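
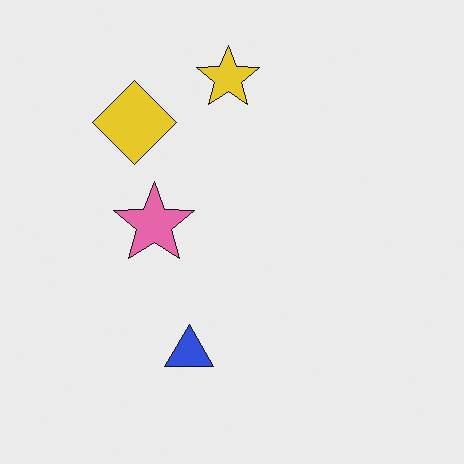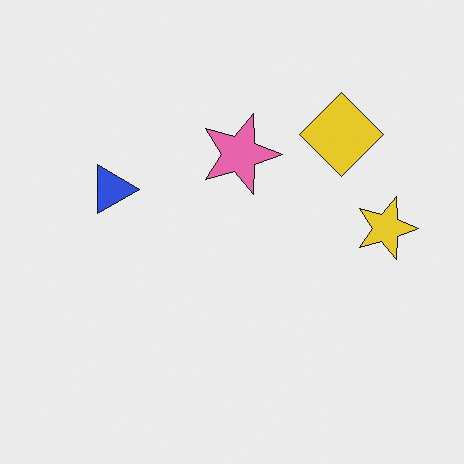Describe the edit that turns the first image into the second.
This is the original image rotated 90° clockwise.

The yellow star sits in the top of the first image and the right of the second — consistent with a whole-image 90° clockwise rotation.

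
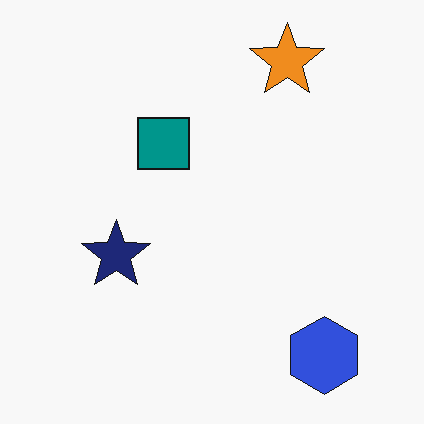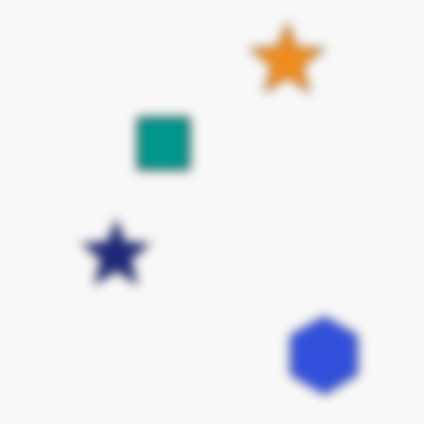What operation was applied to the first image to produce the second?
The second image is the first strongly gaussian-blurred.

Shape edges and outlines are uniformly softened across the whole image.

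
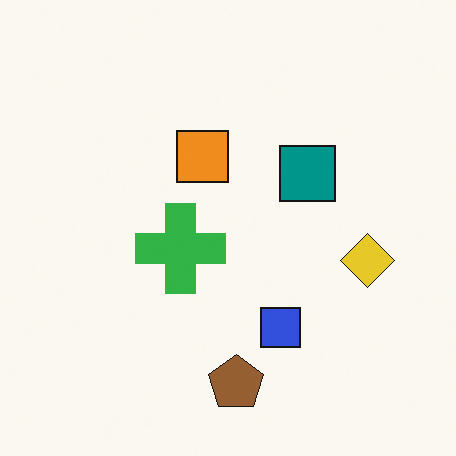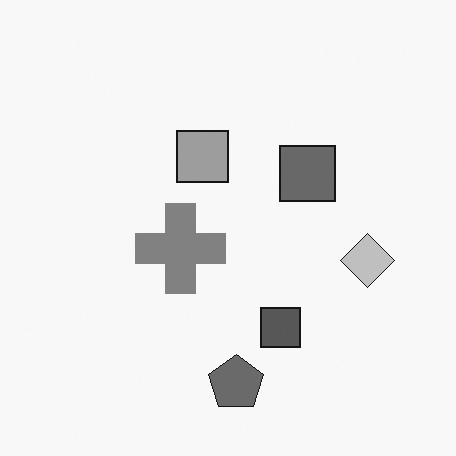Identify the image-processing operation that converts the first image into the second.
It was converted to grayscale.

All color is removed — every shape is now a shade of grey.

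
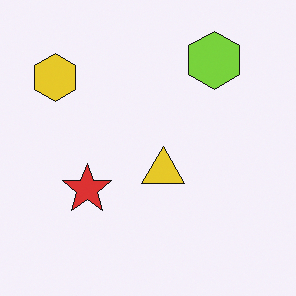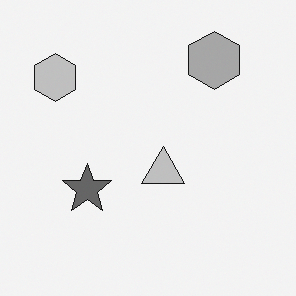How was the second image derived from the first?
It was converted to grayscale.

All color is removed — every shape is now a shade of grey.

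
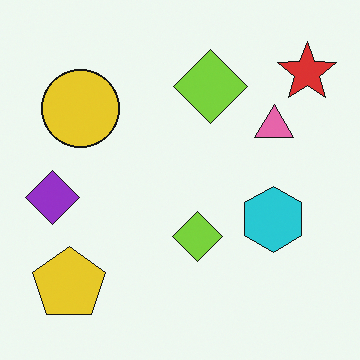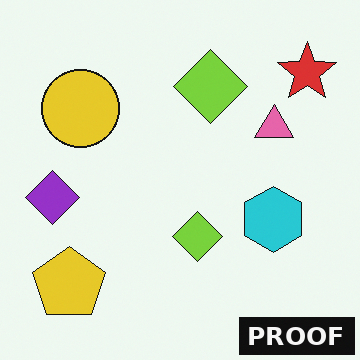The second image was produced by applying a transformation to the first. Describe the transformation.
The transformation is: watermarked with the text "PROOF" in the lower-right corner.

A dark label reading "PROOF" appears in the lower-right corner.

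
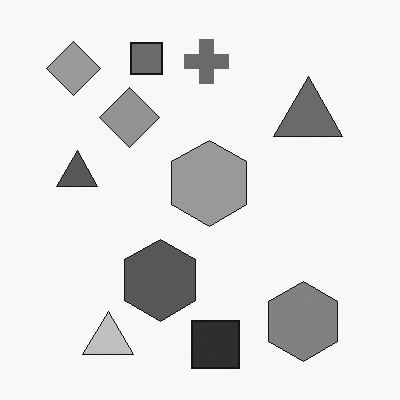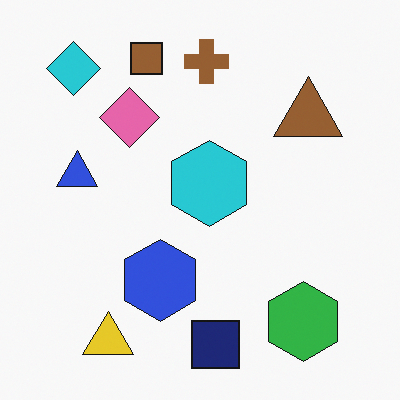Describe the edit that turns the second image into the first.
The image was converted to grayscale.

All color is removed — every shape is now a shade of grey.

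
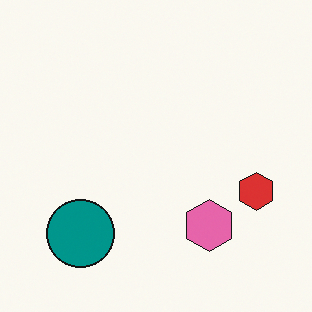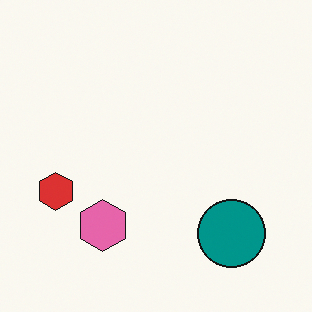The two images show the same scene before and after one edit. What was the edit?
The second image is the first flipped horizontally (left ↔ right).

The red hexagon is in the right of the first image and the left of the second — shapes on opposite sides of the vertical midline have swapped in a mirror flip.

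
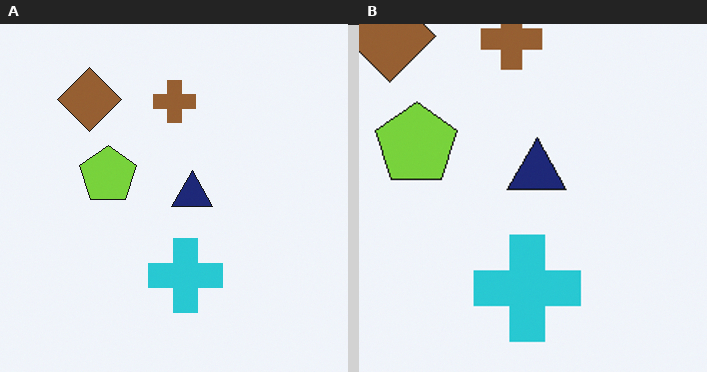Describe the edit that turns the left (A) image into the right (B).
The transformation is: cropped to a modestly smaller region and rescaled.

The visible shapes are larger and the field of view is narrower; shapes near the original edges may be partly or wholly outside the frame — a crop-and-rescale.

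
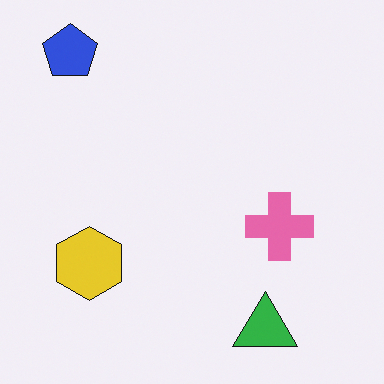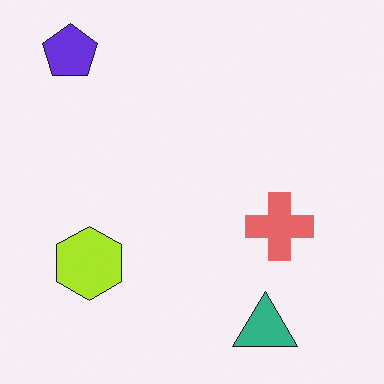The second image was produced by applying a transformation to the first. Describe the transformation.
The second image is the first hue-shifted by a small amount.

Every shape's color has rotated by the same amount around the hue wheel — a uniform hue shift.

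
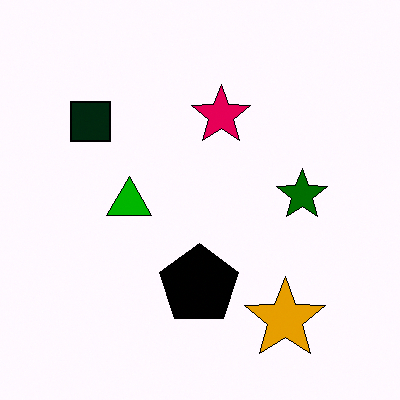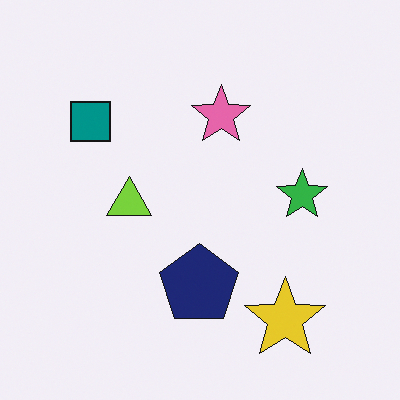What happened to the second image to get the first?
The transformation is: boosted in contrast.

Tones are pushed away from mid-grey across the whole image — a global contrast change.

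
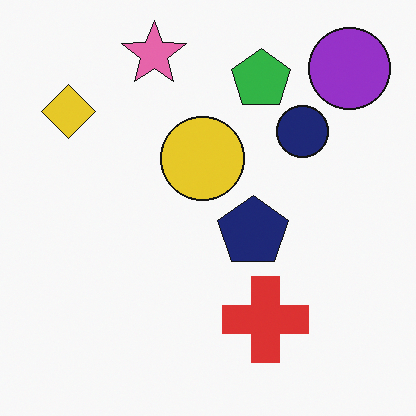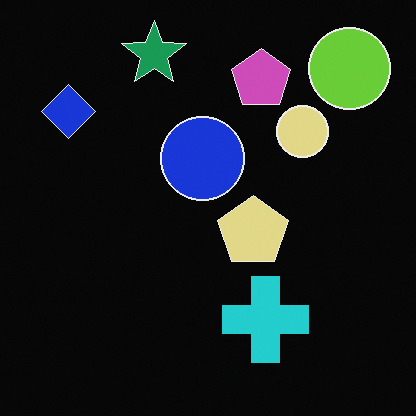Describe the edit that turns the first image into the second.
The image was color-inverted (negative).

The light background has become dark and every shape's color is its complement — a photographic negative.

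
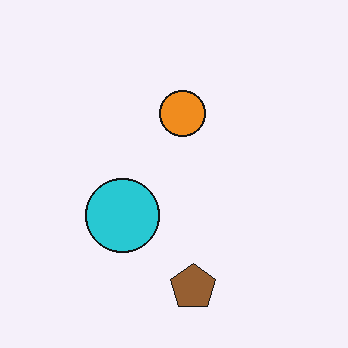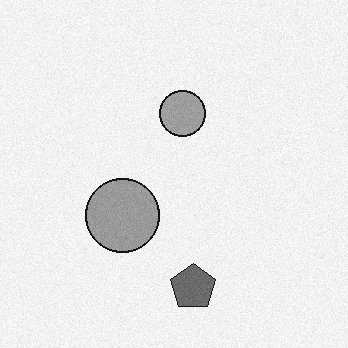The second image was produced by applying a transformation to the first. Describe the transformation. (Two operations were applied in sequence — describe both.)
Degraded with subtle gaussian noise, then converted to grayscale.

Random speckle covers the whole image, including the flat background. All color is removed — every shape is now a shade of grey.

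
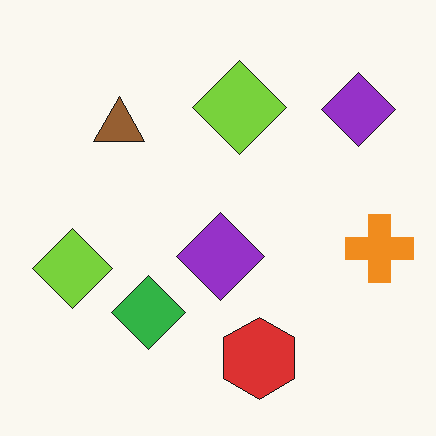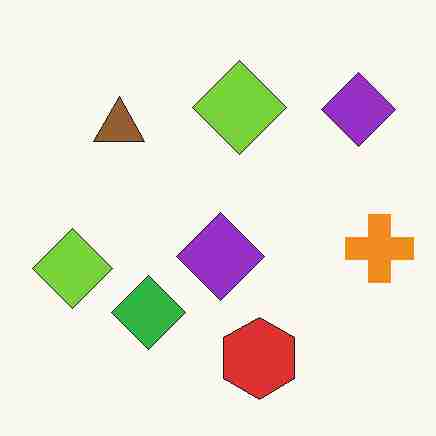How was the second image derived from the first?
The second image is the first heavily JPEG-compressed with obvious blocking artifacts.

Blocky 8×8 compression artifacts appear around shape edges and the flat background shows ringing — characteristic JPEG degradation.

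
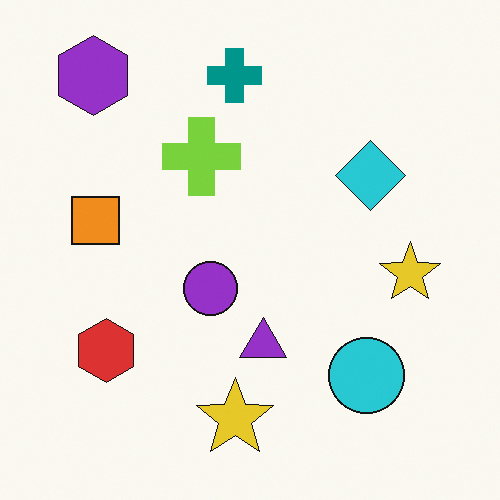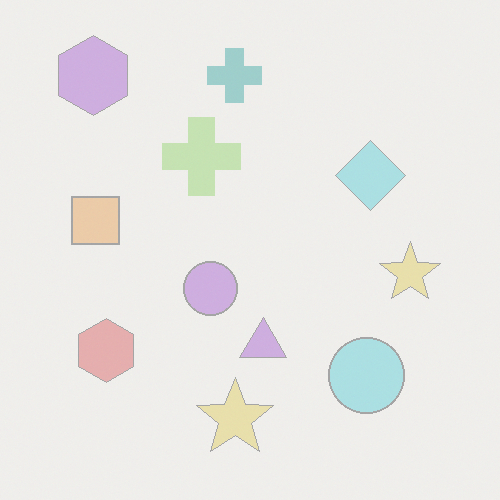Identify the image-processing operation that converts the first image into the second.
The image was given much lower contrast.

Tones are pushed toward mid-grey across the whole image — a global contrast change.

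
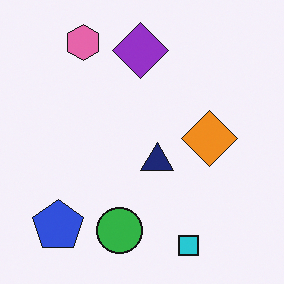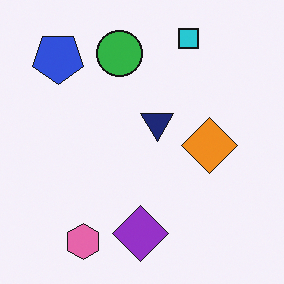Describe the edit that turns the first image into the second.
This is the original image flipped vertically (top ↔ bottom).

The cyan square is in the bottom of the first image and the top of the second — shapes on opposite sides of the horizontal midline have swapped in a mirror flip.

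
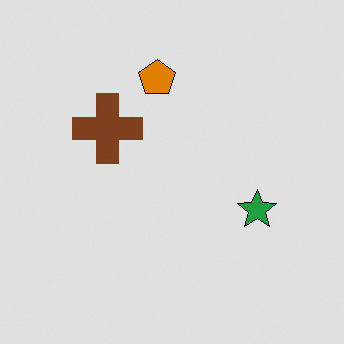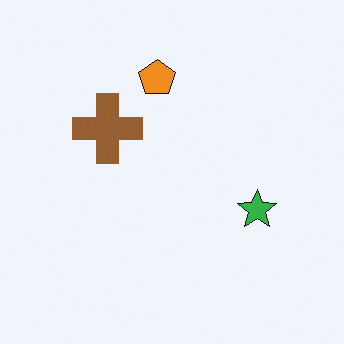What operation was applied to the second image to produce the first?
The image was moderately posterized.

Each flat color has snapped to a coarser quantized level — most visibly, the near-white background has dropped to a flat grey.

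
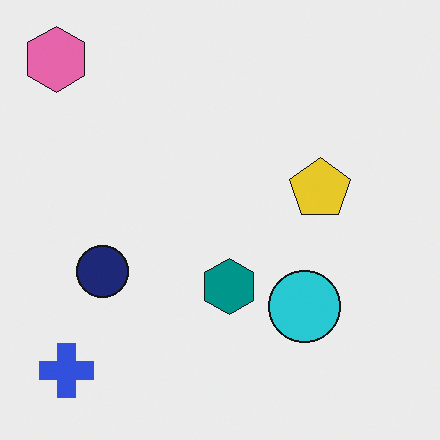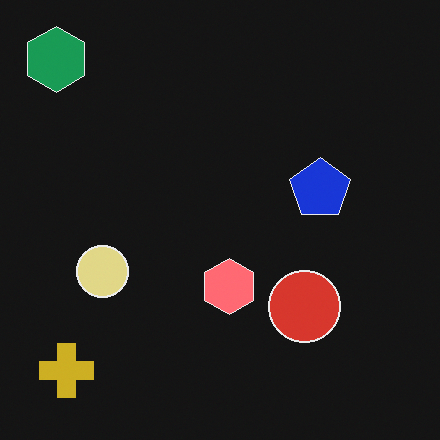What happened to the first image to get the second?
Color-inverted (negative).

The light background has become dark and every shape's color is its complement — a photographic negative.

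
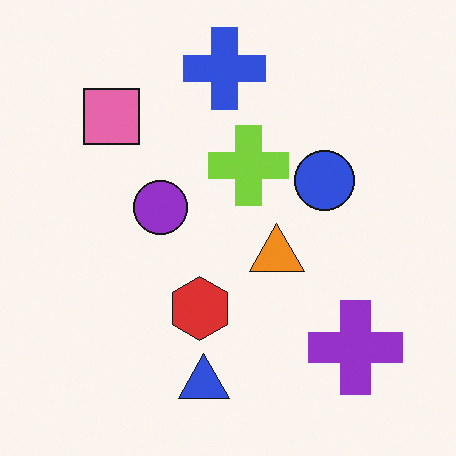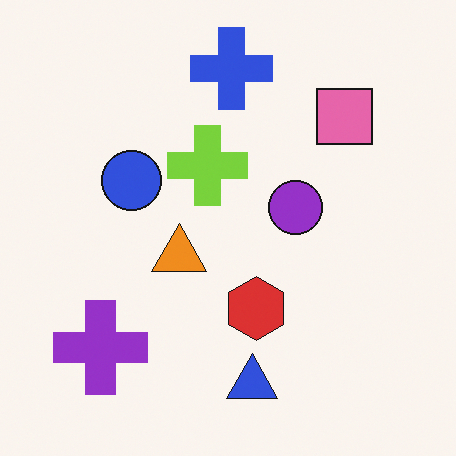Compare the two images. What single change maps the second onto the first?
It was flipped horizontally (left ↔ right).

The purple cross is in the bottom-left of the second image and the bottom-right of the first — shapes on opposite sides of the vertical midline have swapped in a mirror flip.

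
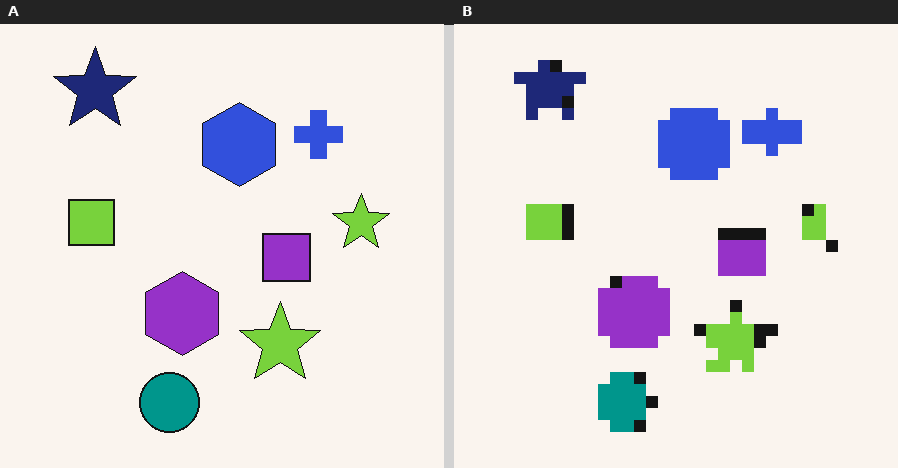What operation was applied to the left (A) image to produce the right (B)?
The transformation is: coarsely pixelated.

Shapes are reduced to large square blocks; fine edges and outlines are lost — a downscale-then-upscale (mosaic) effect.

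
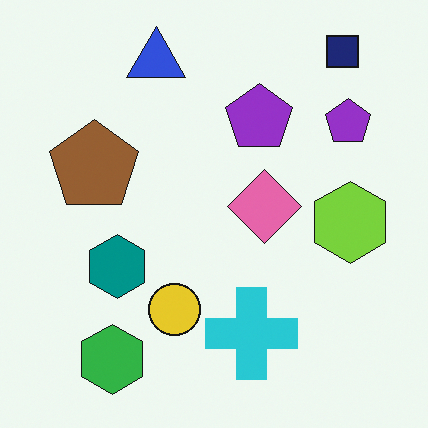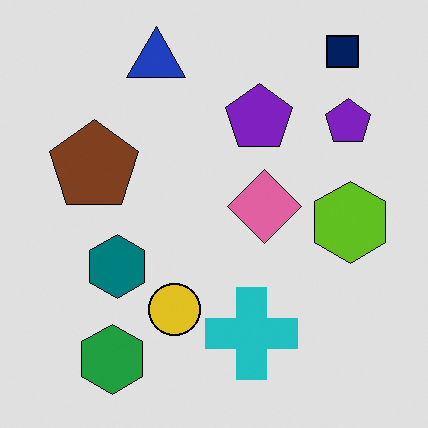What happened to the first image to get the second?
The second image is the first posterized to a reduced palette.

Each flat color has snapped to a coarser quantized level — most visibly, the near-white background has dropped to a flat grey.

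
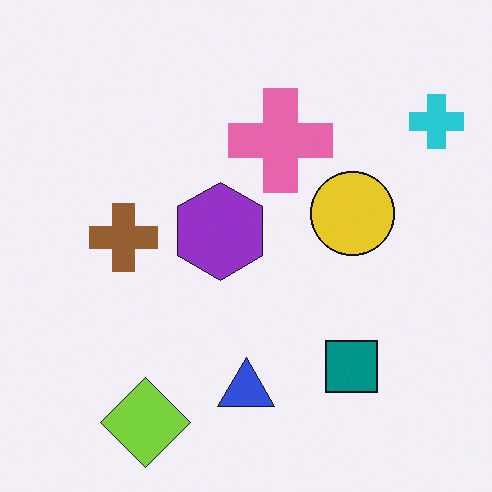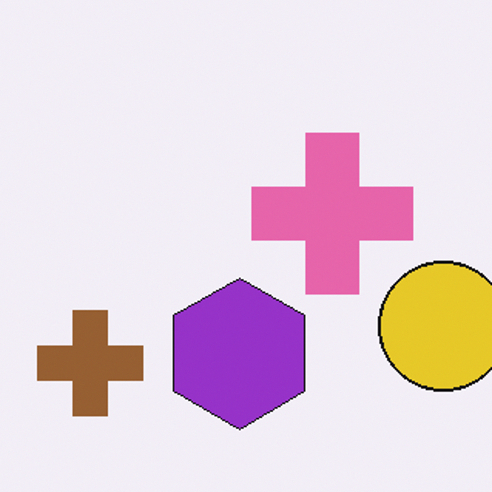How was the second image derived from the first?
It was cropped to a modestly smaller region and rescaled.

The visible shapes are larger and the field of view is narrower; shapes near the original edges may be partly or wholly outside the frame — a crop-and-rescale.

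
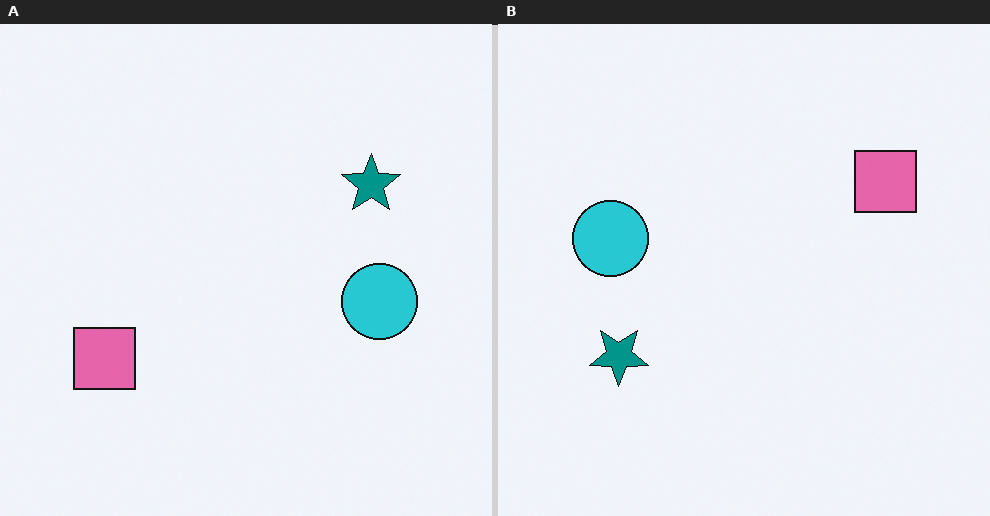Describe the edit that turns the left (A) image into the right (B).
The image was rotated 180°.

The pink square sits in the bottom-left of the left (A) image and the top-right of the right (B) — consistent with a whole-image 180° rotation.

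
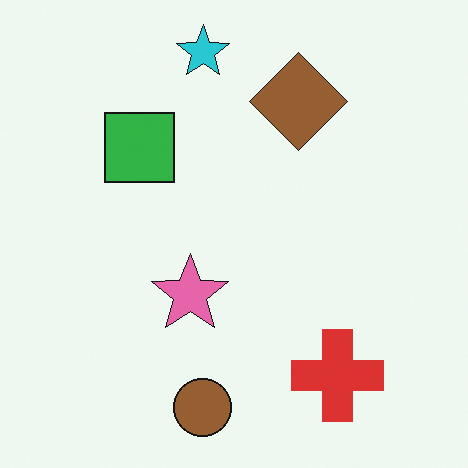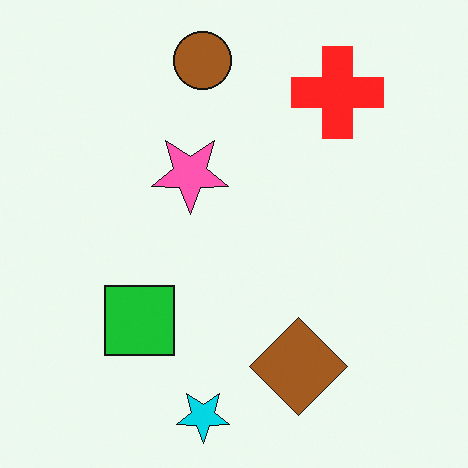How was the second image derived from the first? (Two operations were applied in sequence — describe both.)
This is the original image flipped vertically (top ↔ bottom), then slightly oversaturated.

The cyan star is in the top of the first image and the bottom of the second — shapes on opposite sides of the horizontal midline have swapped in a mirror flip. All colors are more vivid — a global saturation change.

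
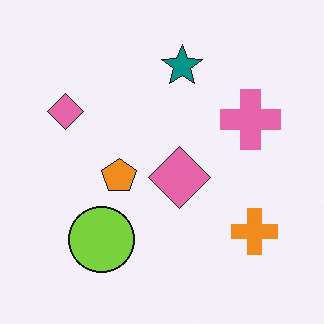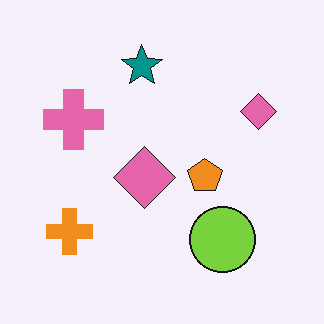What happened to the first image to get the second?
The image was flipped horizontally (left ↔ right).

The orange cross is in the bottom-right of the first image and the bottom-left of the second — shapes on opposite sides of the vertical midline have swapped in a mirror flip.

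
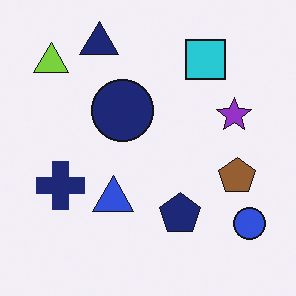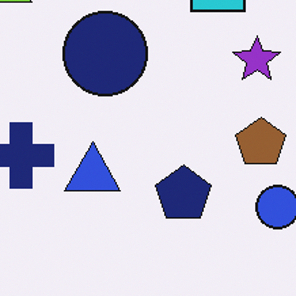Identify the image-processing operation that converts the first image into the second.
It was cropped slightly and scaled back up.

The visible shapes are larger and the field of view is narrower; shapes near the original edges may be partly or wholly outside the frame — a crop-and-rescale.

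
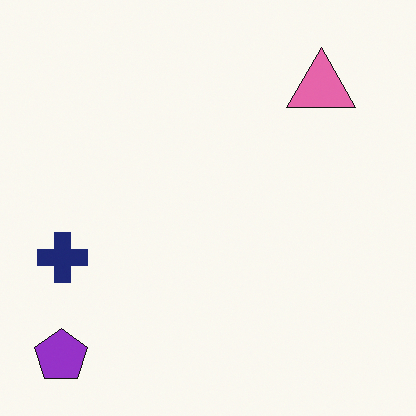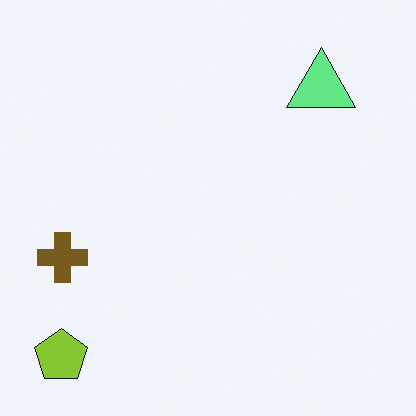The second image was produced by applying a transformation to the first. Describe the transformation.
The transformation is: hue-shifted through roughly half the color wheel.

Every shape's color has rotated by the same amount around the hue wheel — a uniform hue shift.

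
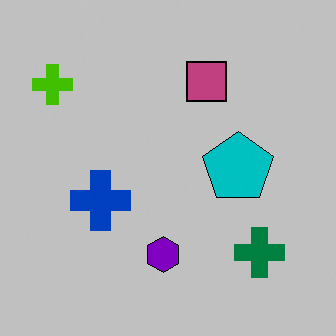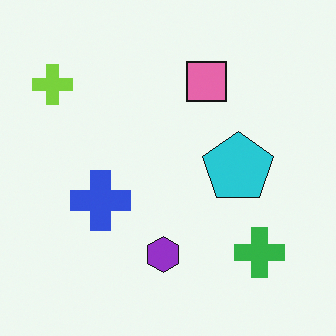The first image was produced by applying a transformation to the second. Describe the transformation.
The first image is the second heavily posterized to just a handful of flat colors.

Each flat color has snapped to a coarser quantized level — most visibly, the near-white background has dropped to a flat grey.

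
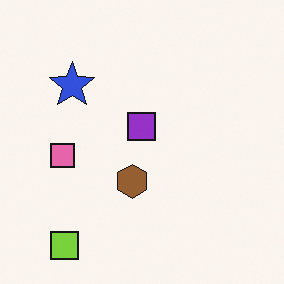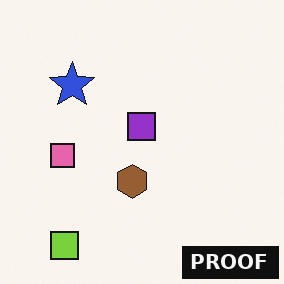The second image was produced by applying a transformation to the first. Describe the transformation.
The second image is the first watermarked with the text "PROOF" in the lower-right corner.

A dark label reading "PROOF" appears in the lower-right corner.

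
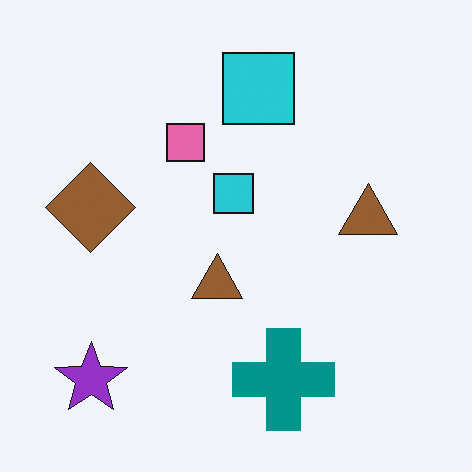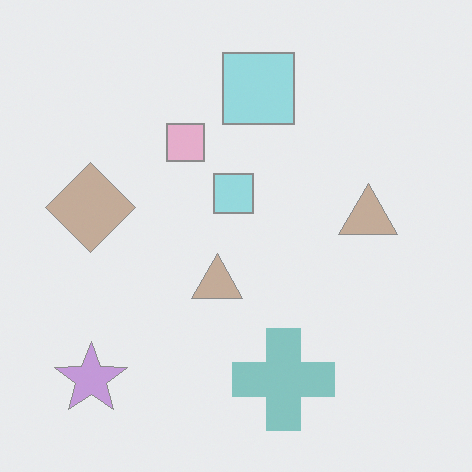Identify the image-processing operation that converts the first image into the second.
The transformation is: given much lower contrast.

Tones are pushed toward mid-grey across the whole image — a global contrast change.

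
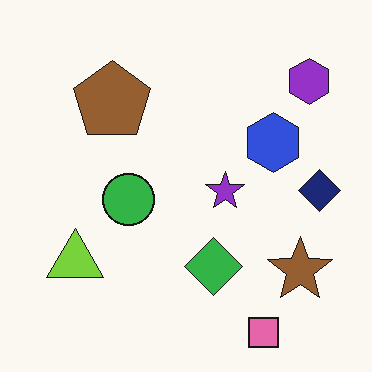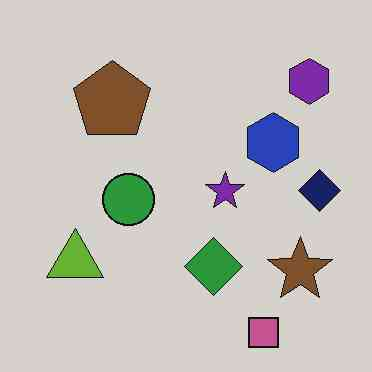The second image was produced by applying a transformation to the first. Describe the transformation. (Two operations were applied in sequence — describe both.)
The image was darkened a little, then JPEG-compressed with visible artifacts.

Every pixel — background and shapes alike — is uniformly darkened. Blocky 8×8 compression artifacts appear around shape edges and the flat background shows ringing — characteristic JPEG degradation.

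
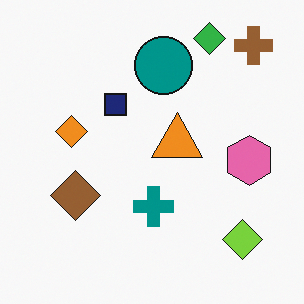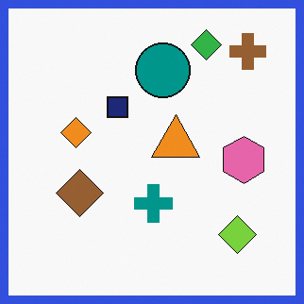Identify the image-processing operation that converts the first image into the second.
The transformation is: framed with a blue border.

A solid blue frame runs around the edge of the second image, with the content slightly shrunk inside it.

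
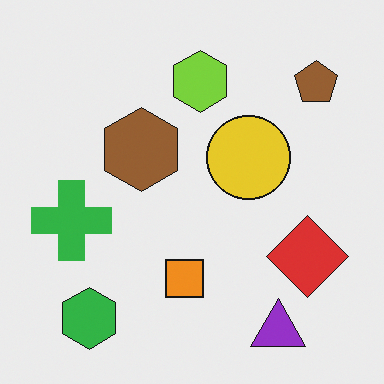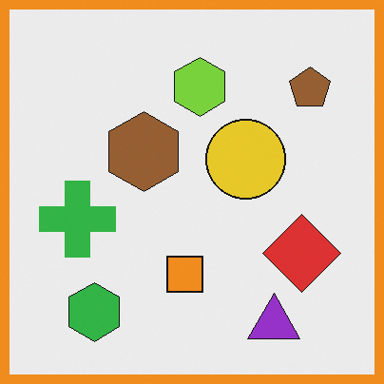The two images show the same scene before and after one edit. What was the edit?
The second image is the first framed with a orange border.

A solid orange frame runs around the edge of the second image, with the content slightly shrunk inside it.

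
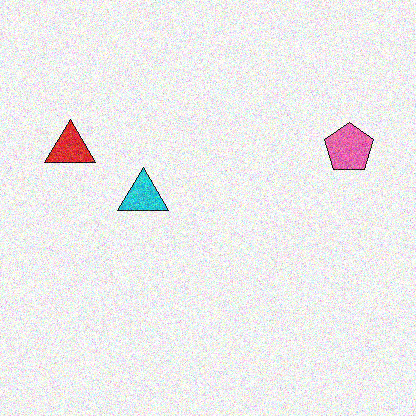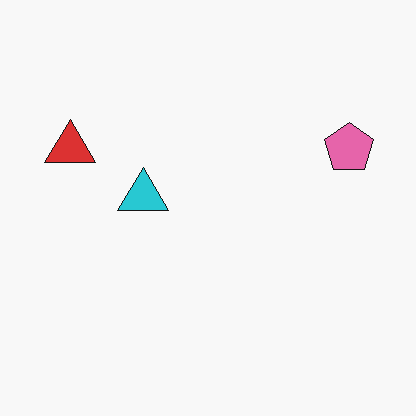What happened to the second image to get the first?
This is the original image degraded with strong gaussian noise.

Random speckle covers the whole image, including the flat background.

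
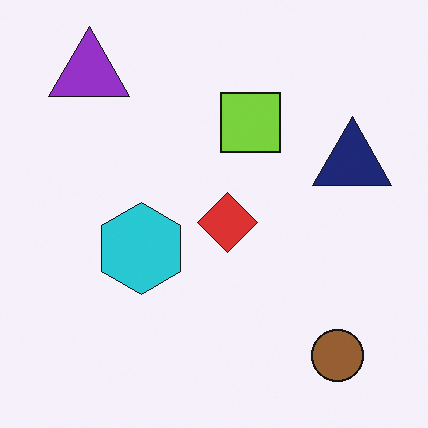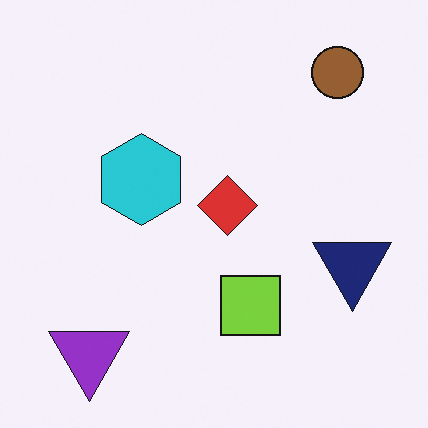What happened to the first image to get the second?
The second image is the first flipped vertically (top ↔ bottom).

The brown circle is in the bottom-right of the first image and the top-right of the second — shapes on opposite sides of the horizontal midline have swapped in a mirror flip.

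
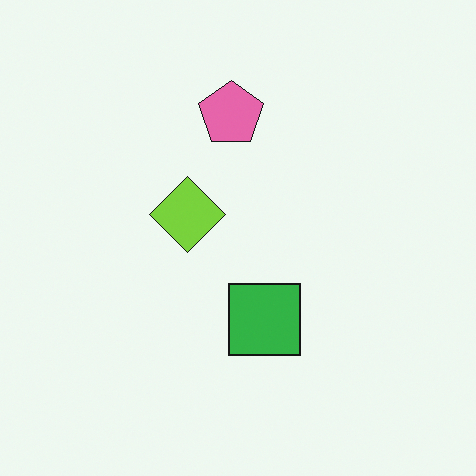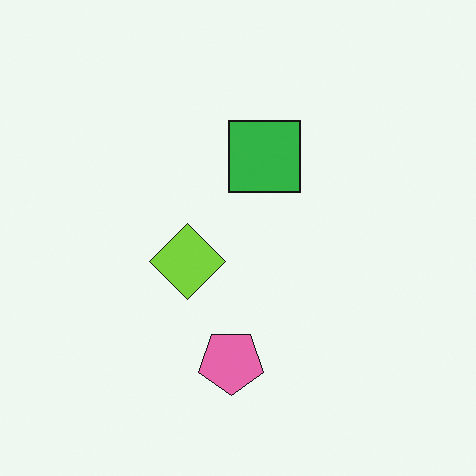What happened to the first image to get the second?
It was flipped vertically (top ↔ bottom).

The pink pentagon is in the top of the first image and the bottom of the second — shapes on opposite sides of the horizontal midline have swapped in a mirror flip.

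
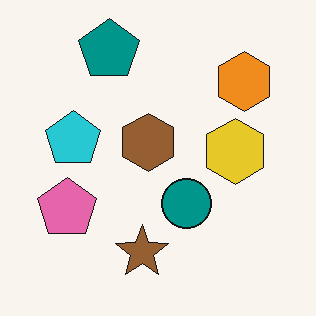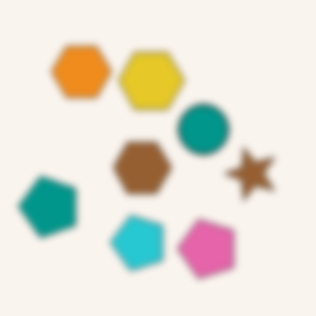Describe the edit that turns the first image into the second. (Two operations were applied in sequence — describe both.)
The second image is the first noticeably gaussian-blurred, then rotated 90° counter-clockwise.

Shape edges and outlines are uniformly softened across the whole image. The teal pentagon sits in the top of the first image and the left of the second — consistent with a whole-image 90° counter-clockwise rotation.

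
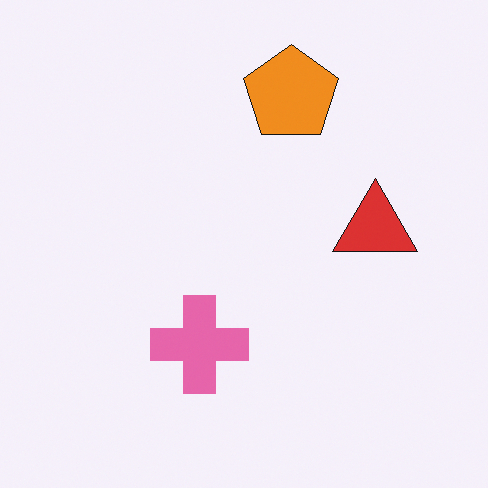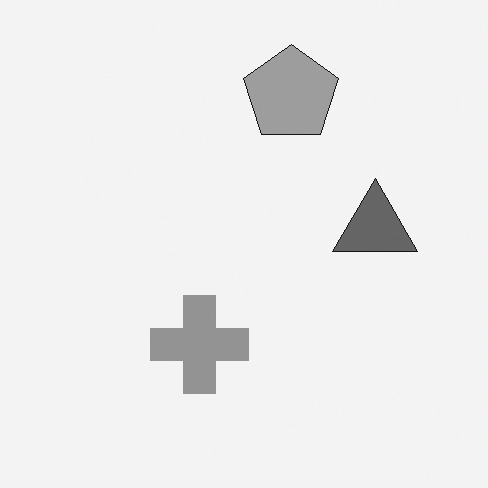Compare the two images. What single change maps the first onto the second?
Converted to grayscale.

All color is removed — every shape is now a shade of grey.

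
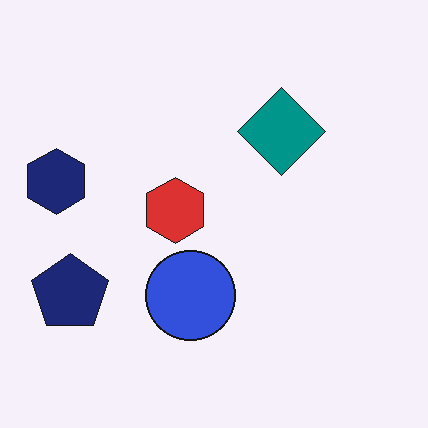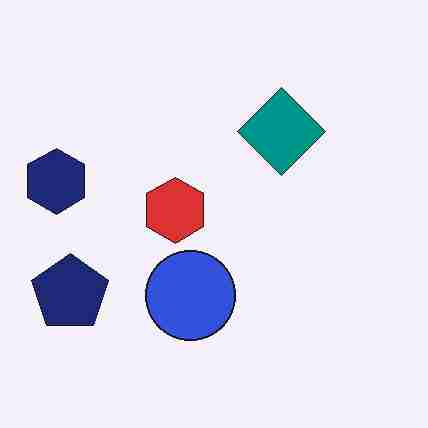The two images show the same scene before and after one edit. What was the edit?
This is the original image degraded with heavy JPEG compression.

Blocky 8×8 compression artifacts appear around shape edges and the flat background shows ringing — characteristic JPEG degradation.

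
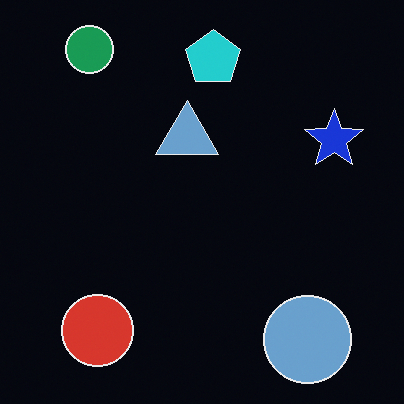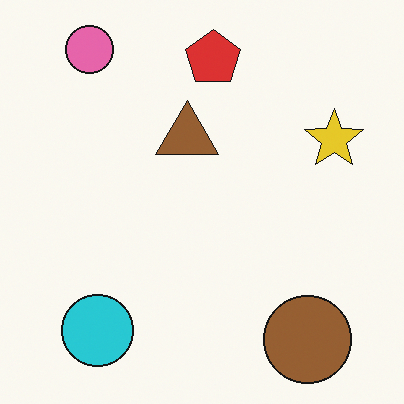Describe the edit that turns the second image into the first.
It was color-inverted (negative).

The light background has become dark and every shape's color is its complement — a photographic negative.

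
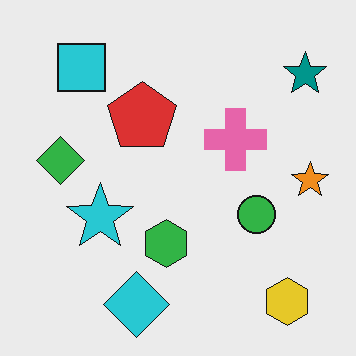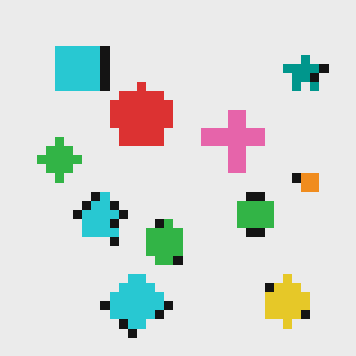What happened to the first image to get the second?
It was coarsely pixelated.

Shapes are reduced to large square blocks; fine edges and outlines are lost — a downscale-then-upscale (mosaic) effect.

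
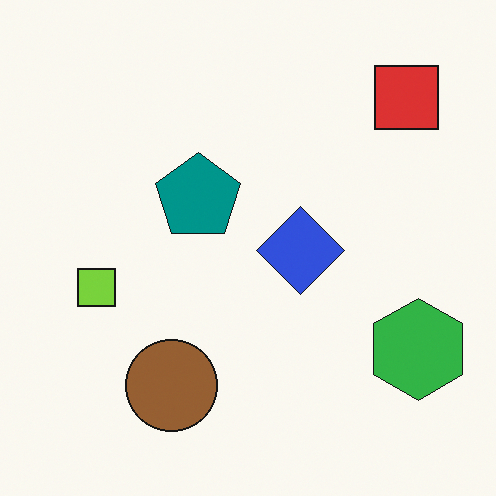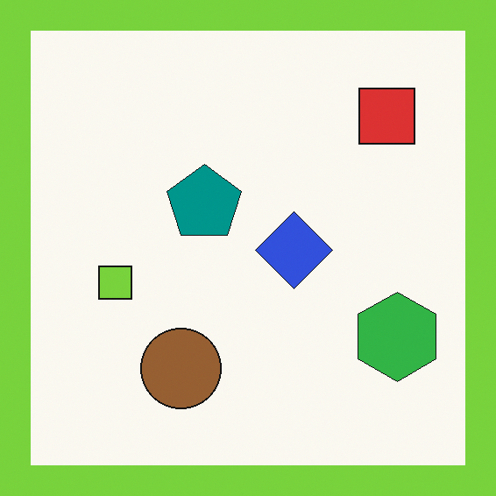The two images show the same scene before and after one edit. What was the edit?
The second image is the first framed with a lime border.

A solid lime frame runs around the edge of the second image, with the content slightly shrunk inside it.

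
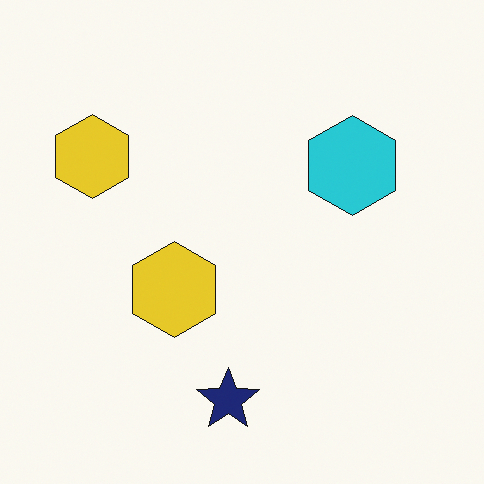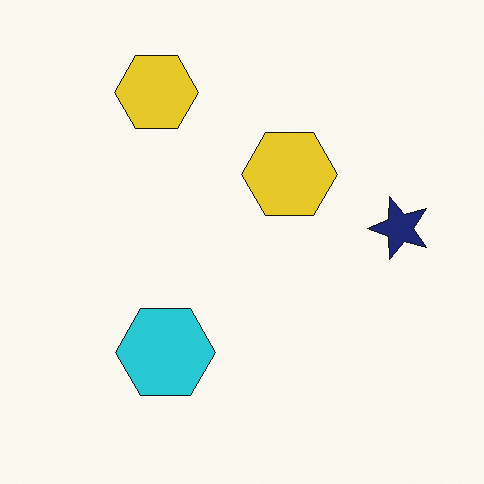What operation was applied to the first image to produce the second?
The image was transposed (reflected across the top-left ↔ bottom-right diagonal).

Shapes have swapped their row and column positions — what was in the top-right is now in the bottom-left — a diagonal reflection.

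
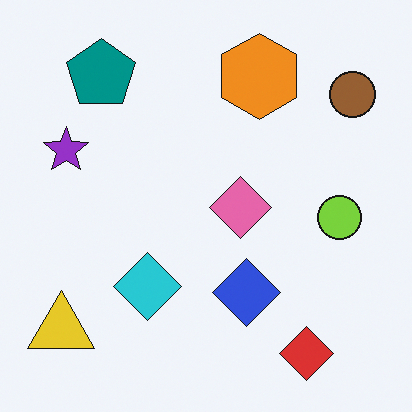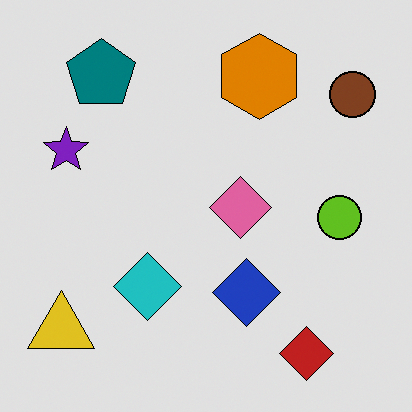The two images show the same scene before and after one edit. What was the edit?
It was moderately posterized.

Each flat color has snapped to a coarser quantized level — most visibly, the near-white background has dropped to a flat grey.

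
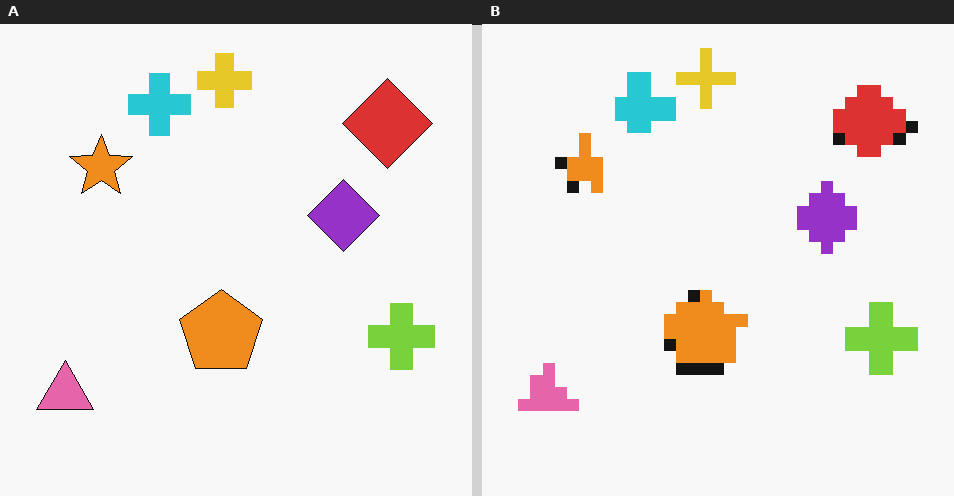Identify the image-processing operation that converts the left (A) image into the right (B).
This is the original image heavily pixelated into large blocks.

Shapes are reduced to large square blocks; fine edges and outlines are lost — a downscale-then-upscale (mosaic) effect.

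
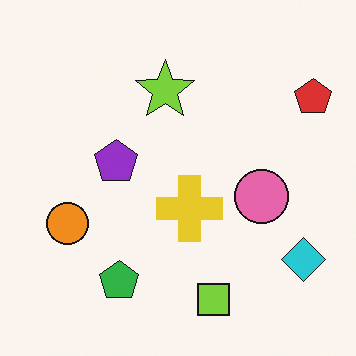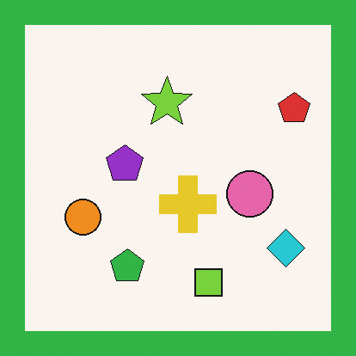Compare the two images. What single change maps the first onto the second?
It was framed with a green border.

A solid green frame runs around the edge of the second image, with the content slightly shrunk inside it.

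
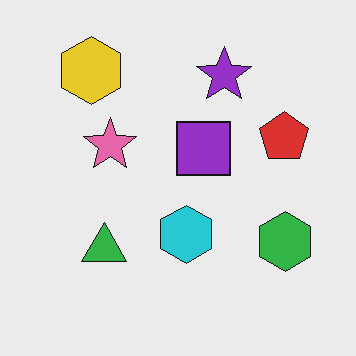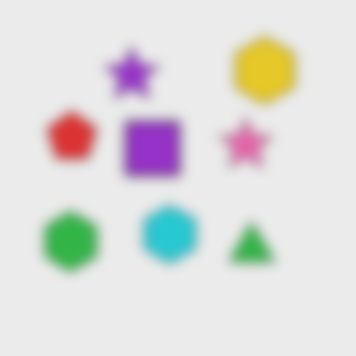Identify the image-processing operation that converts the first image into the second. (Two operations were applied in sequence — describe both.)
The image was flipped horizontally (left ↔ right), then strongly gaussian-blurred.

The green hexagon is in the bottom-right of the first image and the bottom-left of the second — shapes on opposite sides of the vertical midline have swapped in a mirror flip. Shape edges and outlines are uniformly softened across the whole image.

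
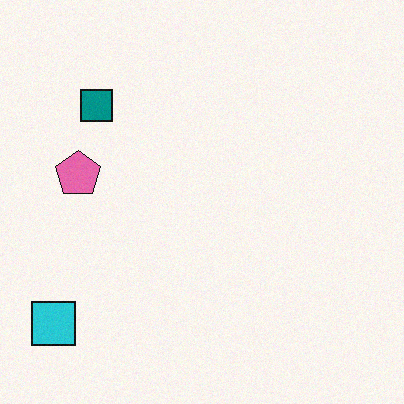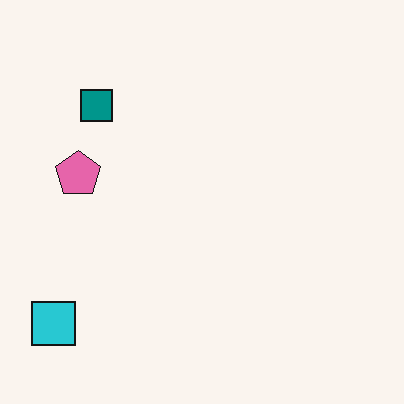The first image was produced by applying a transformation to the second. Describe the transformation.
Degraded with light additive noise.

Random speckle covers the whole image, including the flat background.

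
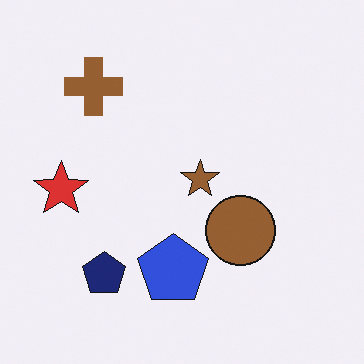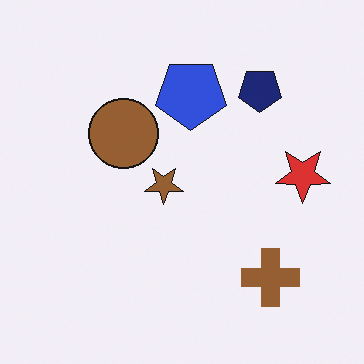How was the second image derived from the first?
Rotated 180°.

The brown cross sits in the top-left of the first image and the bottom-right of the second — consistent with a whole-image 180° rotation.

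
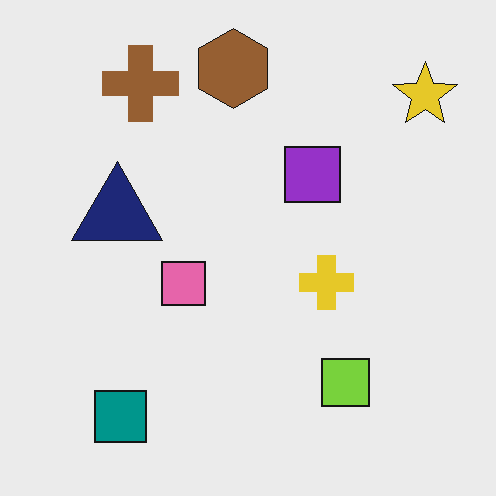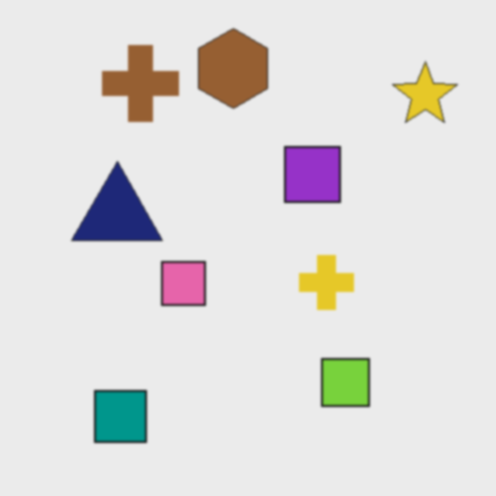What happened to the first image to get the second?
The image was slightly softened.

Shape edges and outlines are uniformly softened across the whole image.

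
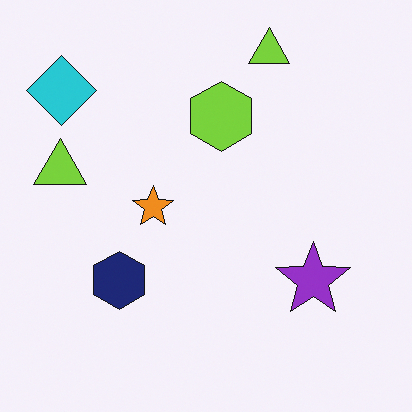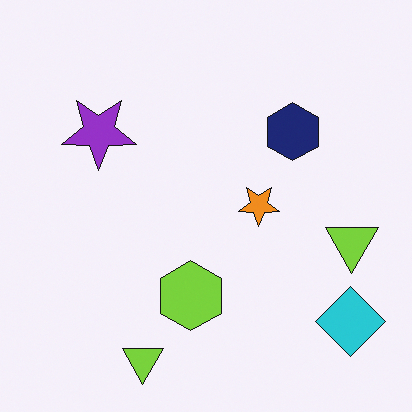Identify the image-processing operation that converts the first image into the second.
It was rotated 180°.

The cyan diamond sits in the top-left of the first image and the bottom-right of the second — consistent with a whole-image 180° rotation.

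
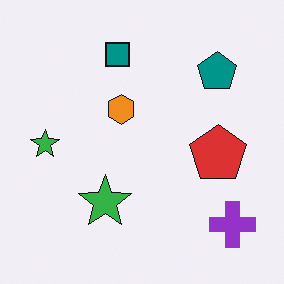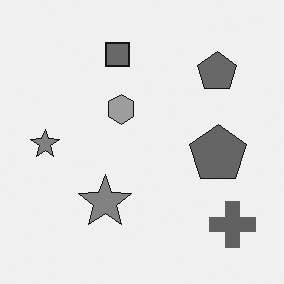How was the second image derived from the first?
It was converted to grayscale.

All color is removed — every shape is now a shade of grey.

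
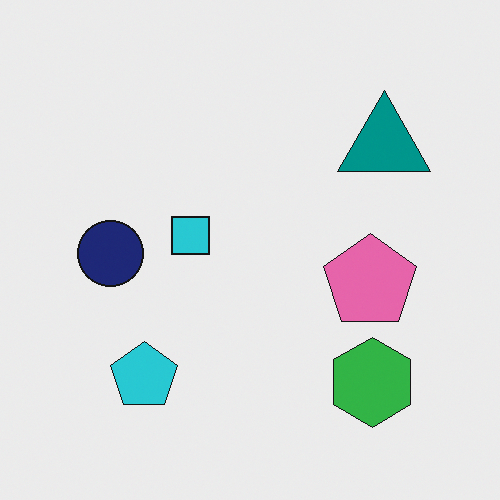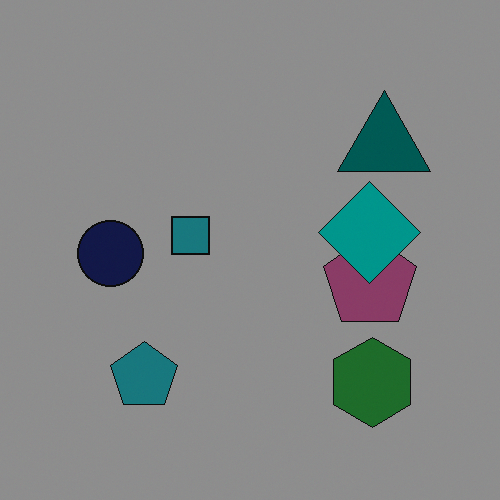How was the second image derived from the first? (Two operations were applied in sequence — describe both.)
The second image is the first noticeably darkened, then overlaid with an additional teal diamond.

Every pixel — background and shapes alike — is uniformly darkened. A teal diamond appears in the second image that is absent from the first.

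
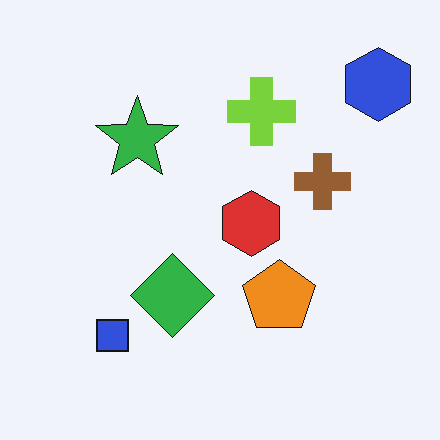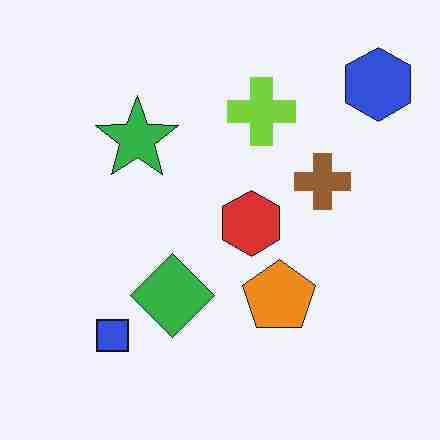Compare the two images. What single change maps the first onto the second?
The second image is the first heavily JPEG-compressed with obvious blocking artifacts.

Blocky 8×8 compression artifacts appear around shape edges and the flat background shows ringing — characteristic JPEG degradation.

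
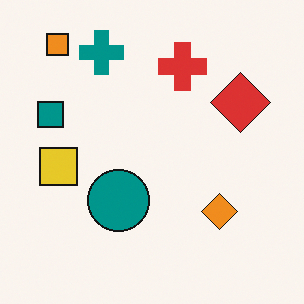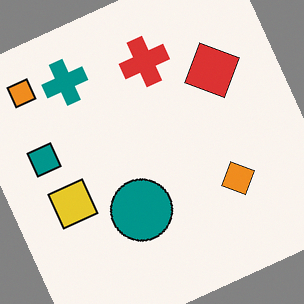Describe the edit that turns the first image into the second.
The image was rotated counter-clockwise by a moderate amount.

Every shape is tilted by the same angle and the image corners show triangular fill wedges — a whole-image rotation by a non-right angle.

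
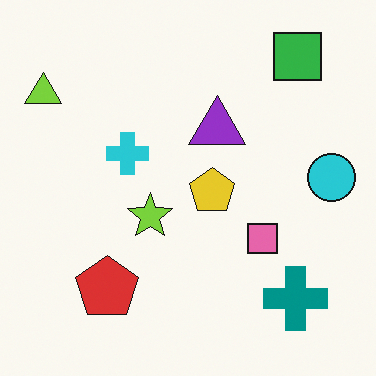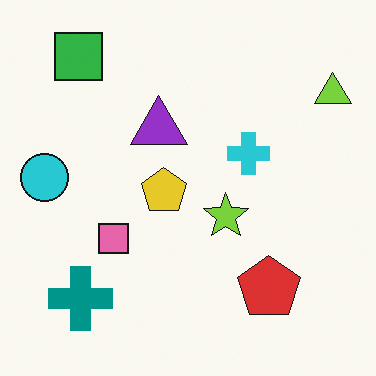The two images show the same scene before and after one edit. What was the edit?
The transformation is: flipped horizontally (left ↔ right).

The lime triangle is in the top-left of the first image and the top-right of the second — shapes on opposite sides of the vertical midline have swapped in a mirror flip.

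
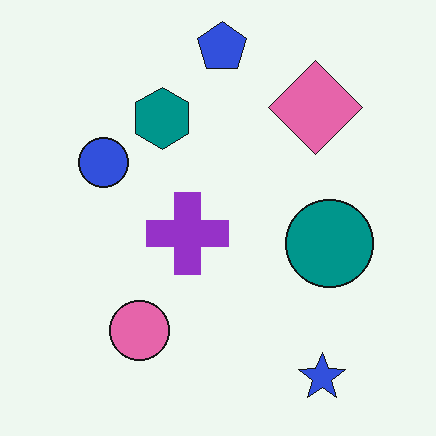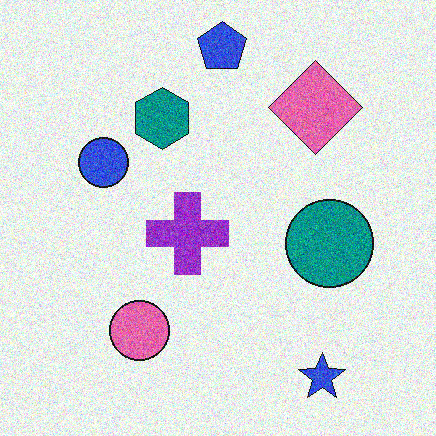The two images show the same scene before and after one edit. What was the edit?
The transformation is: degraded with strong gaussian noise.

Random speckle covers the whole image, including the flat background.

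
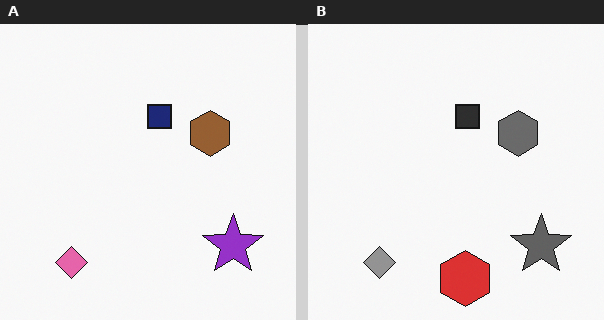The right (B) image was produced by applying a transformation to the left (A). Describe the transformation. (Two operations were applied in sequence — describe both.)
The image was converted to grayscale, then overlaid with an additional red hexagon.

All color is removed — every shape is now a shade of grey. A red hexagon appears in the right (B) image that is absent from the left (A).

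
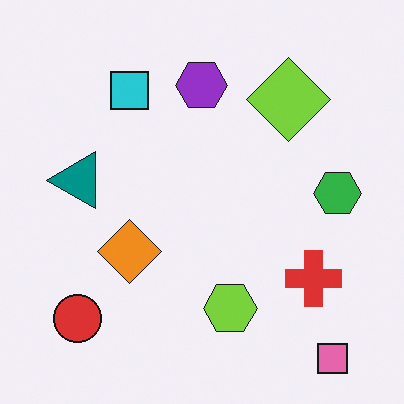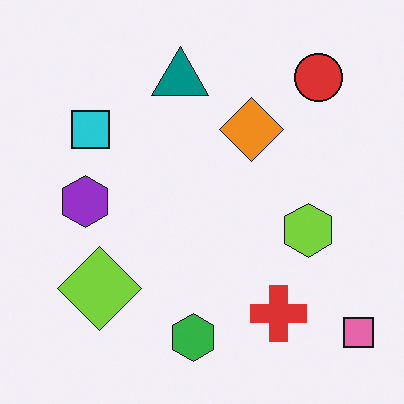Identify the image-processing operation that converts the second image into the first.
The image was transposed (reflected across the top-left ↔ bottom-right diagonal).

Shapes have swapped their row and column positions — what was in the top-right is now in the bottom-left — a diagonal reflection.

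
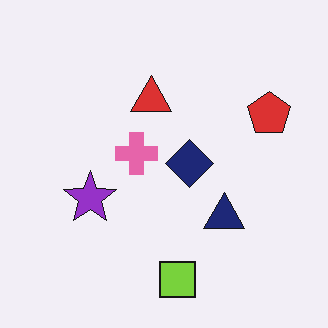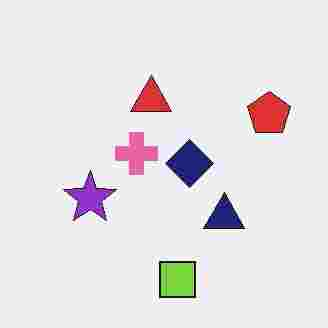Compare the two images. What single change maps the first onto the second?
The image was degraded with heavy JPEG compression.

Blocky 8×8 compression artifacts appear around shape edges and the flat background shows ringing — characteristic JPEG degradation.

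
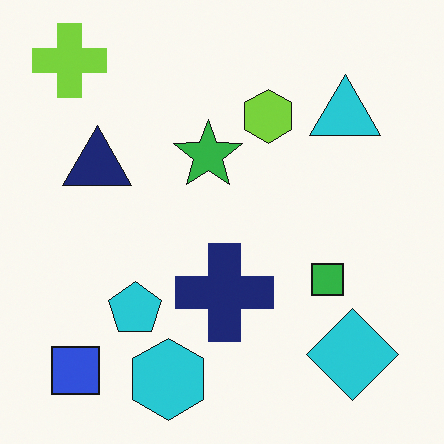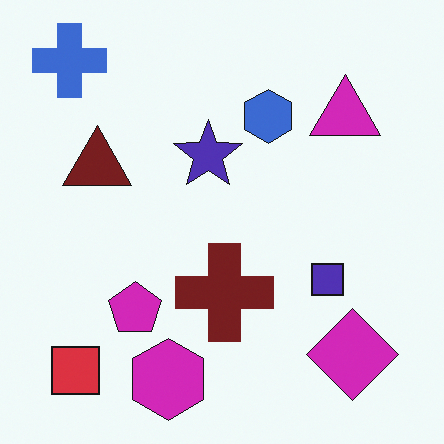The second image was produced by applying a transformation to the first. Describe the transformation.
The transformation is: hue-shifted noticeably.

Every shape's color has rotated by the same amount around the hue wheel — a uniform hue shift.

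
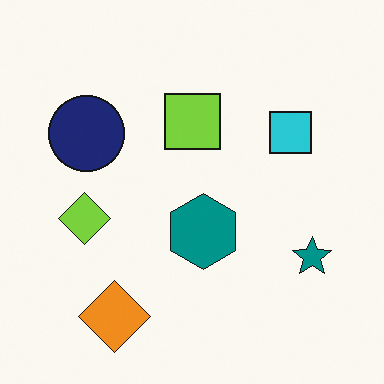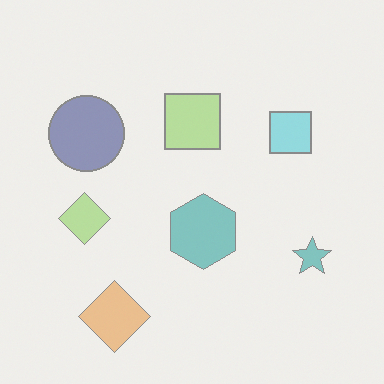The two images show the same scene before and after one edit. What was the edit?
The transformation is: given much lower contrast.

Tones are pushed toward mid-grey across the whole image — a global contrast change.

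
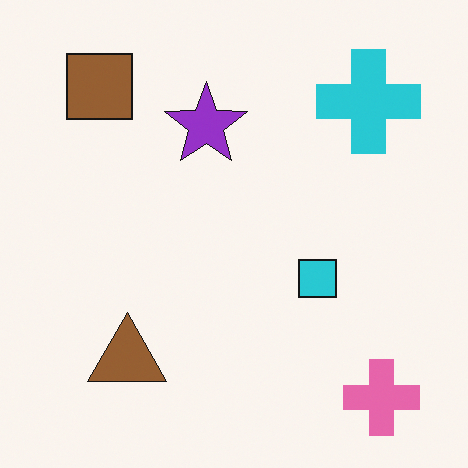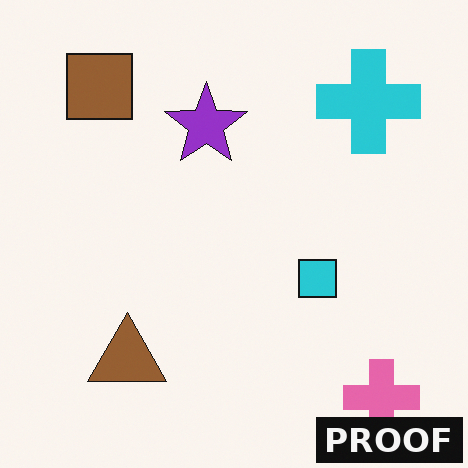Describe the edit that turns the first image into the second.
Watermarked with the text "PROOF" in the lower-right corner.

A dark label reading "PROOF" appears in the lower-right corner.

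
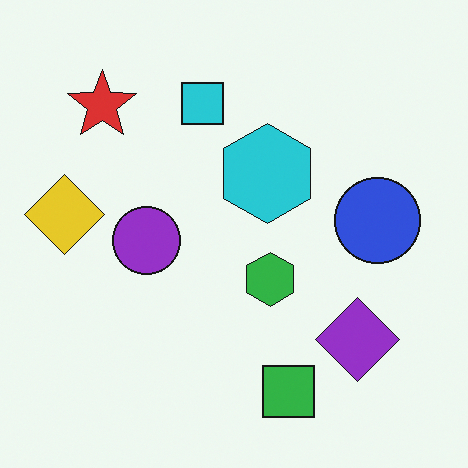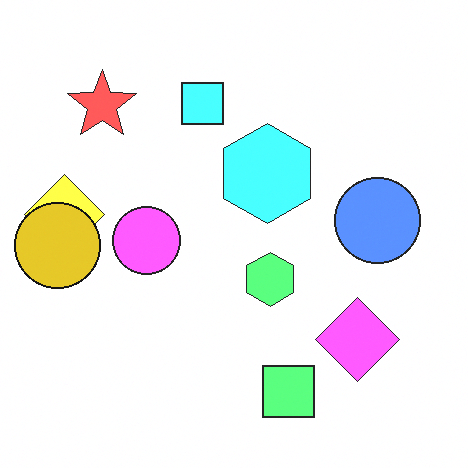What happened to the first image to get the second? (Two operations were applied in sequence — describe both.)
Noticeably brightened, then overlaid with an additional yellow circle.

Every pixel — background and shapes alike — is uniformly brightened. A yellow circle appears in the second image that is absent from the first.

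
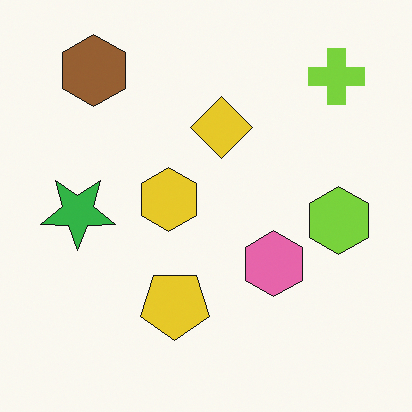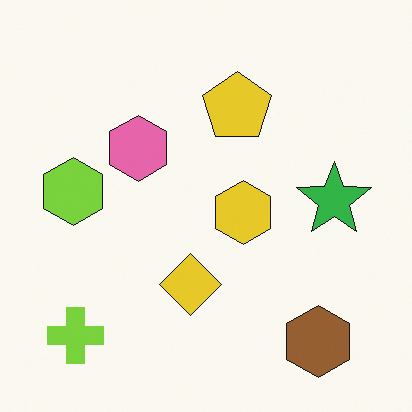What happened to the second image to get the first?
Rotated 180°.

The lime cross sits in the bottom-left of the second image and the top-right of the first — consistent with a whole-image 180° rotation.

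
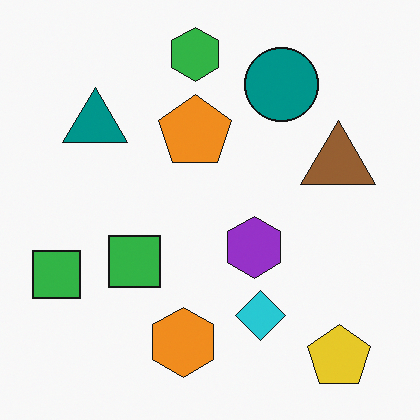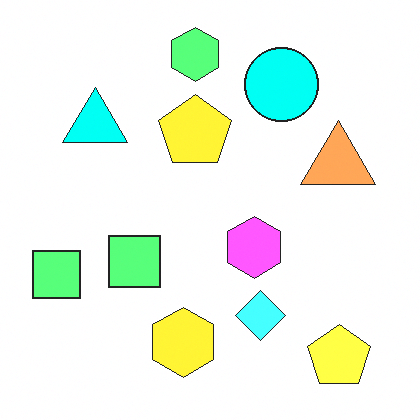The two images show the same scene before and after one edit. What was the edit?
This is the original image brightened a lot.

Every pixel — background and shapes alike — is uniformly brightened.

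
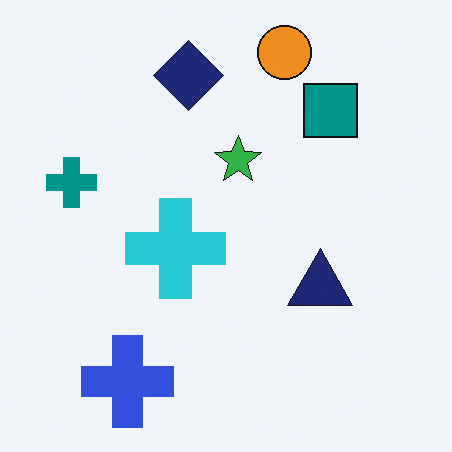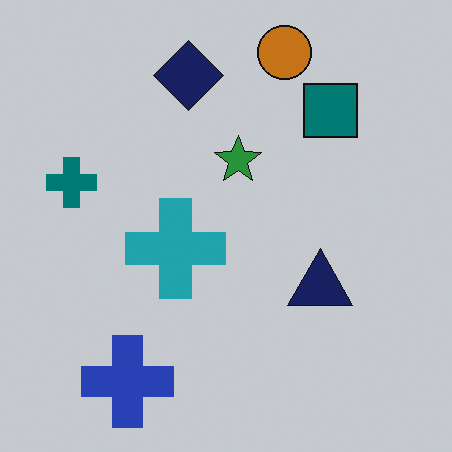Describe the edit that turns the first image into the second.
The image was darkened a little.

Every pixel — background and shapes alike — is uniformly darkened.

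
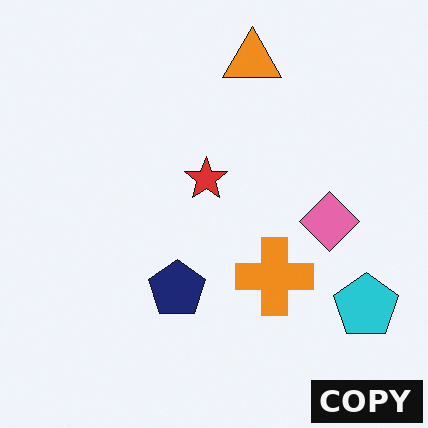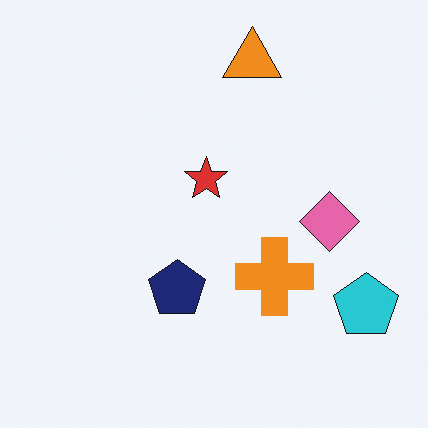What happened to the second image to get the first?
It was watermarked with the text "COPY" in the lower-right corner.

A dark label reading "COPY" appears in the lower-right corner.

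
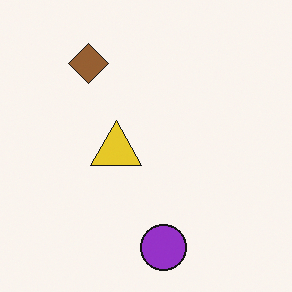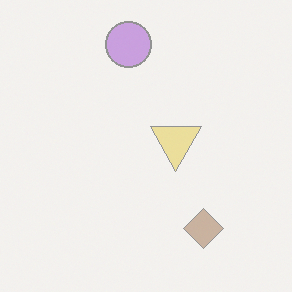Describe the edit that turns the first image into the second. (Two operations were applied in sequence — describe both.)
Rotated 180°, then given much lower contrast.

The purple circle sits in the bottom of the first image and the top of the second — consistent with a whole-image 180° rotation. Tones are pushed toward mid-grey across the whole image — a global contrast change.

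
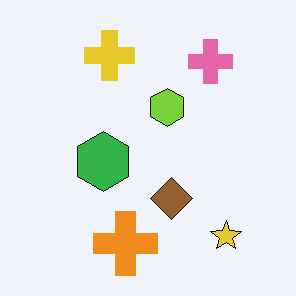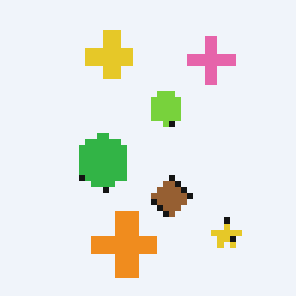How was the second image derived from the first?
Pixelated into visible square blocks.

Shapes are reduced to large square blocks; fine edges and outlines are lost — a downscale-then-upscale (mosaic) effect.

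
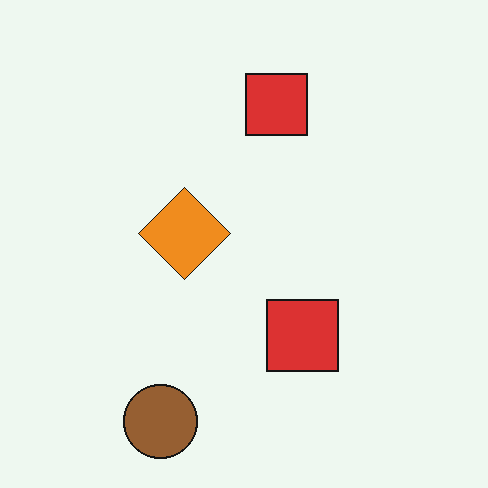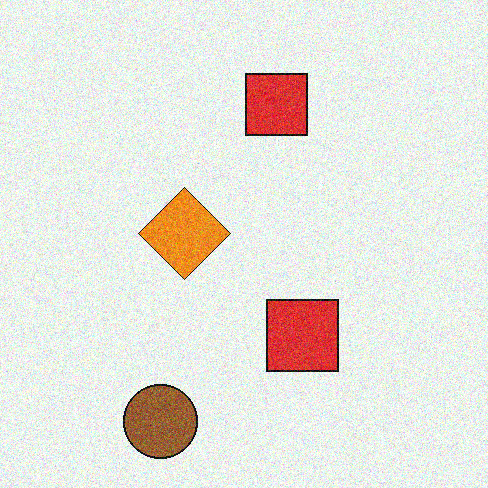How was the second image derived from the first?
Degraded with visible gaussian noise.

Random speckle covers the whole image, including the flat background.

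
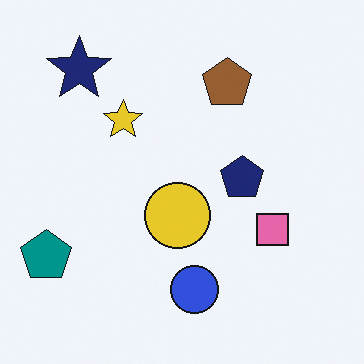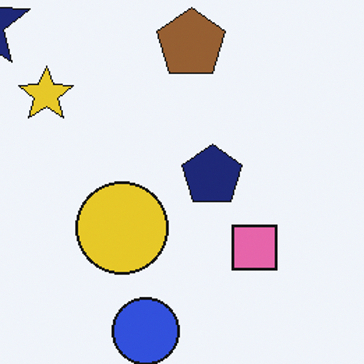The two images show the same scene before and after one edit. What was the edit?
This is the original image cropped to a modestly smaller region and rescaled.

The visible shapes are larger and the field of view is narrower; shapes near the original edges may be partly or wholly outside the frame — a crop-and-rescale.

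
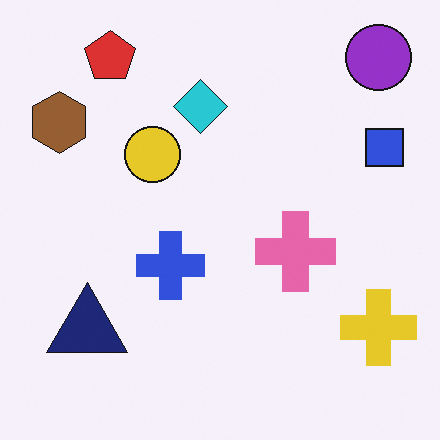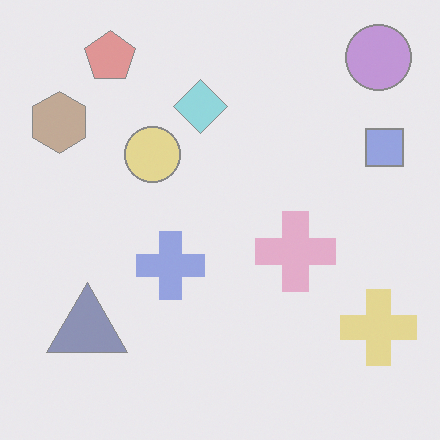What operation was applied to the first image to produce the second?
This is the original image given much lower contrast.

Tones are pushed toward mid-grey across the whole image — a global contrast change.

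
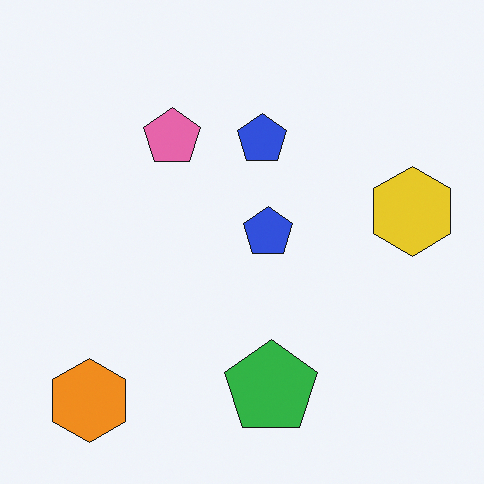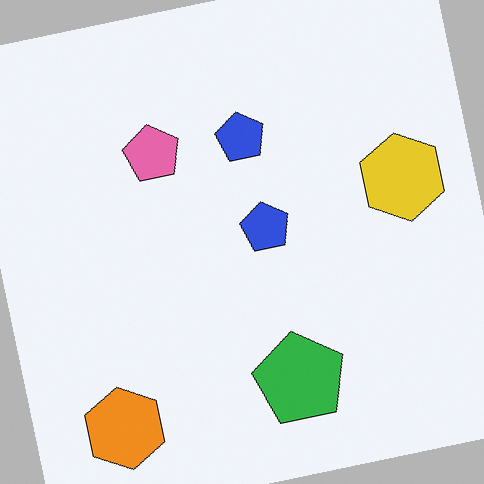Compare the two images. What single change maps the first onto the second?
The image was rotated counter-clockwise by a small amount.

Every shape is tilted by the same angle and the image corners show triangular fill wedges — a whole-image rotation by a non-right angle.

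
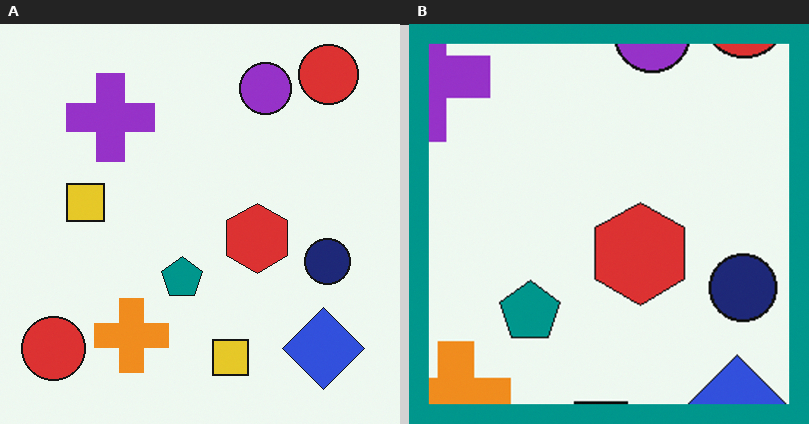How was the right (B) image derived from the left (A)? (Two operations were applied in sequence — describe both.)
The transformation is: cropped to a noticeably smaller region and rescaled, then framed with a teal border.

The visible shapes are larger and the field of view is narrower; shapes near the original edges may be partly or wholly outside the frame — a crop-and-rescale. A solid teal frame runs around the edge of the right (B) image, with the content slightly shrunk inside it.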